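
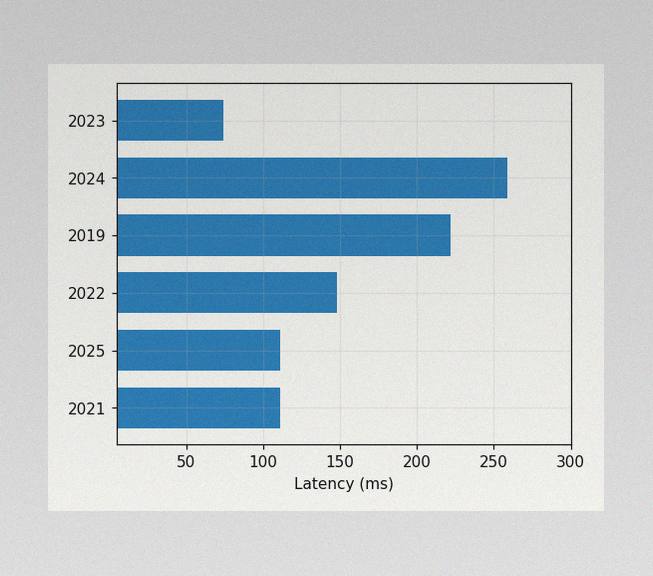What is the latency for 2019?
The image has some photo noise and uneven lighting. Reading along the chart's x-axis, the 2019 bar reaches 222ms.

222ms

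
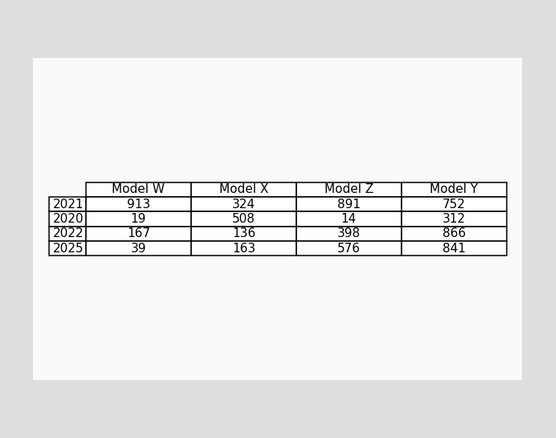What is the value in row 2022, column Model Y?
The (2022, Model Y) cell reads 866.

866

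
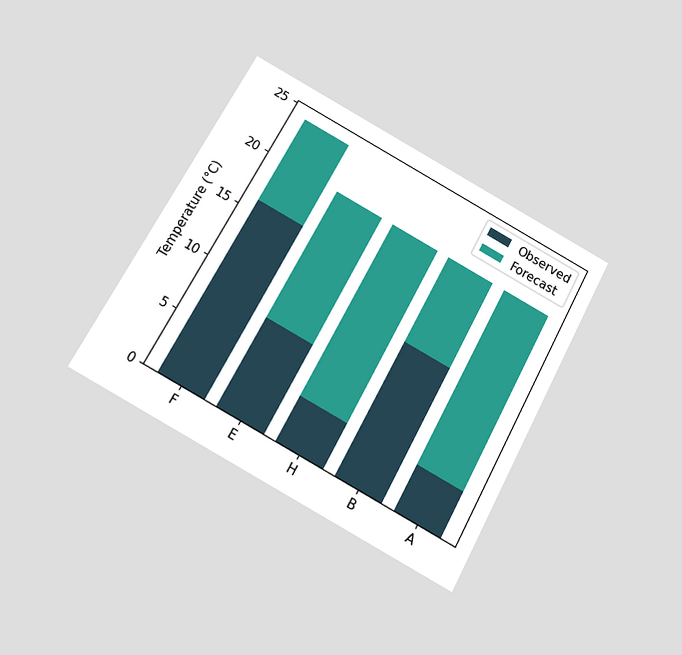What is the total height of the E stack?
The chart is tilted about 29° clockwise and viewed slightly from below. The E stack's top reaches 20°C on the y-axis.

20°C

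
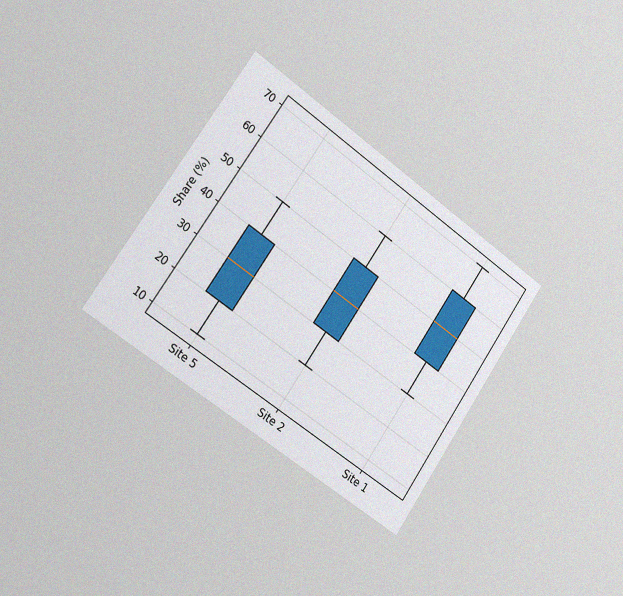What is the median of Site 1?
The chart is tilted about 34° clockwise and viewed slightly from the left, with some photo noise. The median line in the Site 1 box sits at 50%.

50%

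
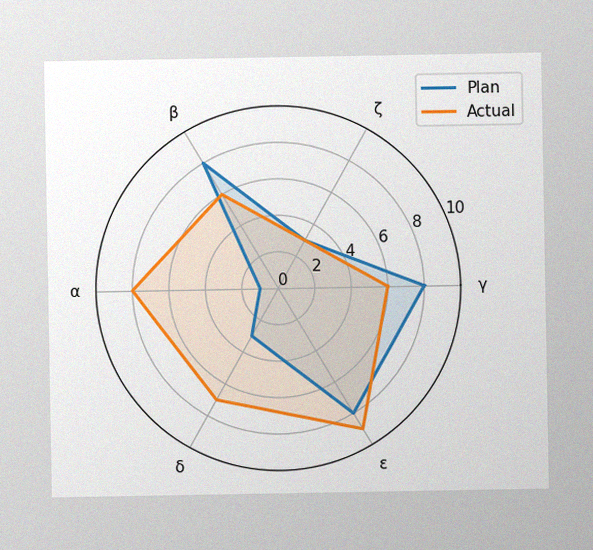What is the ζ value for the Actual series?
3

The image has some photo noise and uneven lighting. On the ζ axis, Actual reaches 3.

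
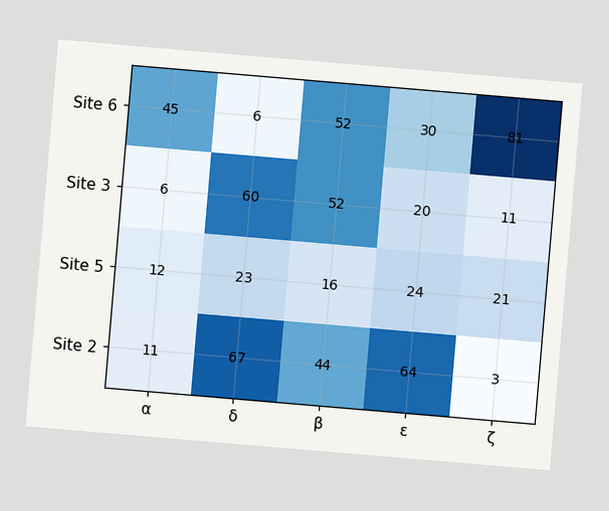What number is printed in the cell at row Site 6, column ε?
30

The chart is tilted about 5° clockwise. The (Site 6, ε) cell reads 30.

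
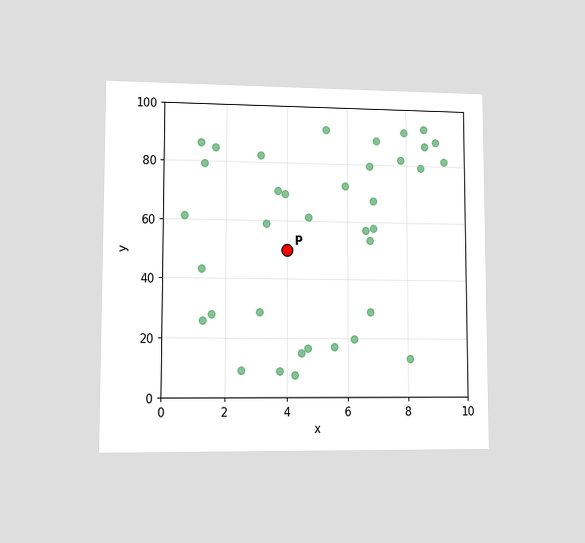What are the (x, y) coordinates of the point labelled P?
The chart is viewed at a slight angle. Following the gridlines from P to each axis, P sits at (4, 50).

(4, 50)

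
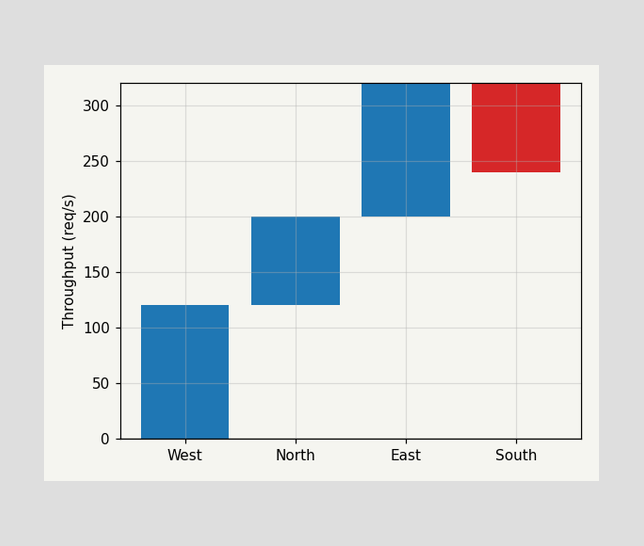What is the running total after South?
After South the running total reaches 240req/s.

240req/s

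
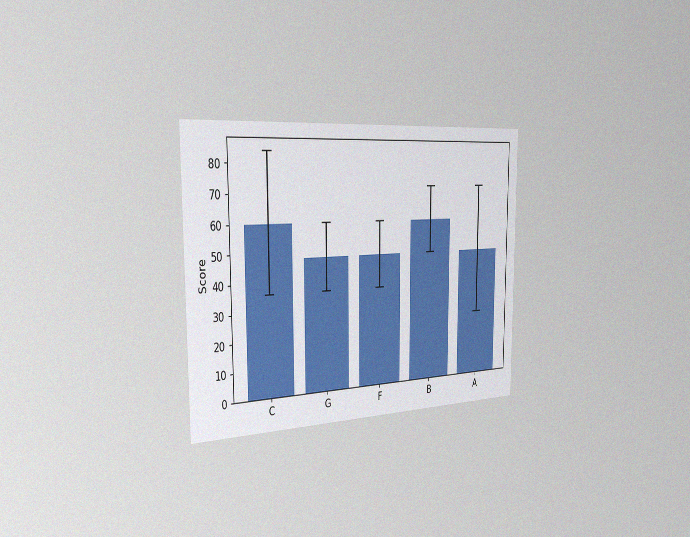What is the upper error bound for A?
72

The chart is viewed slightly from the left, with some photo noise. The A bar's upper whisker reaches 72.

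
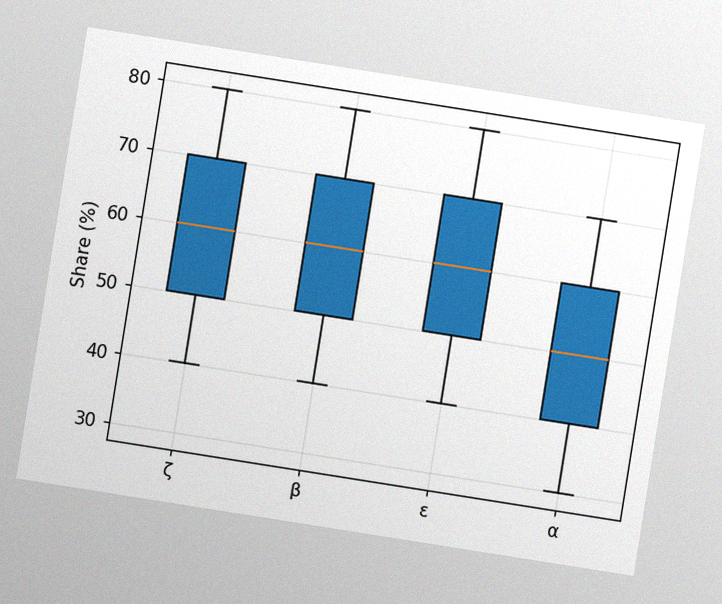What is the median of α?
50%

The chart is tilted about 9° clockwise, with some photo noise. The median line in the α box sits at 50%.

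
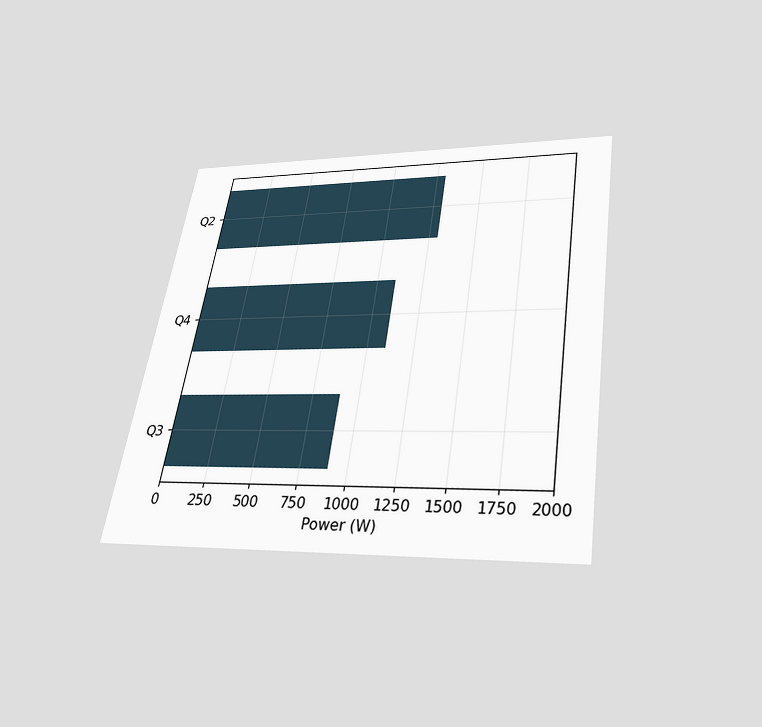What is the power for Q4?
1100W

The chart is tilted about 9° clockwise and viewed slightly from below. Reading along the chart's x-axis, the Q4 bar reaches 1100W.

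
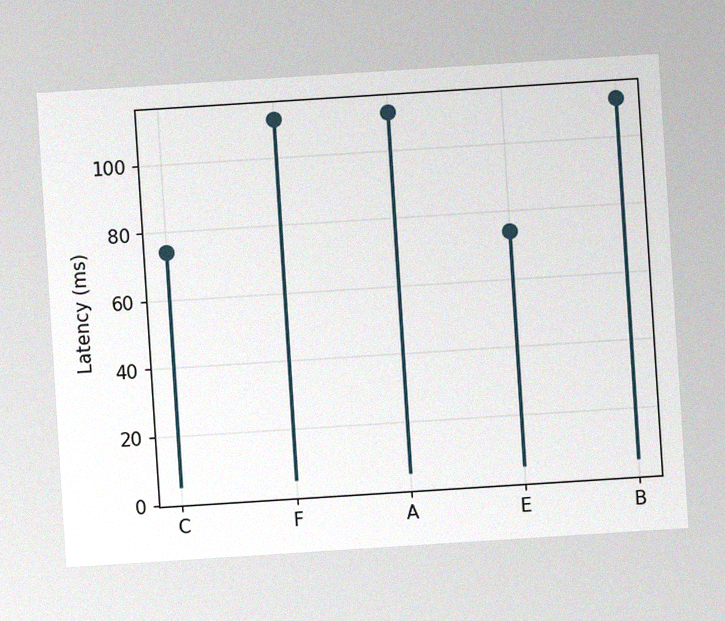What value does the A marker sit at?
The chart is tilted about 4° counter-clockwise, with some photo noise. The A marker sits at 111ms.

111ms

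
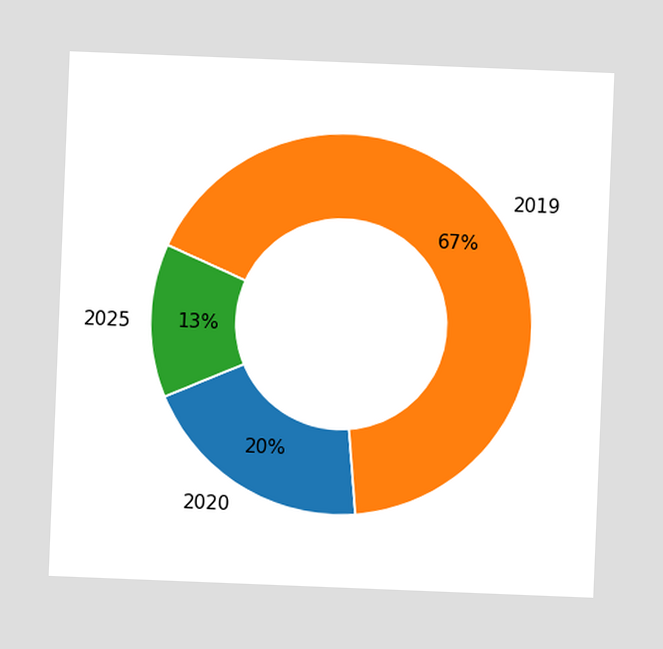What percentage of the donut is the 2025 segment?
The chart is tilted about 2° clockwise. The 2025 segment takes up 13% of the ring.

13%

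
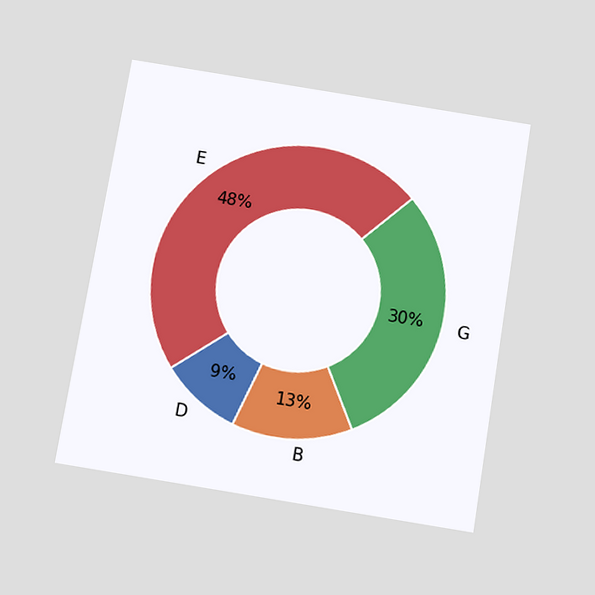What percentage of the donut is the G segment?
The chart is tilted about 9° clockwise and viewed slightly from below. The G segment takes up 30% of the ring.

30%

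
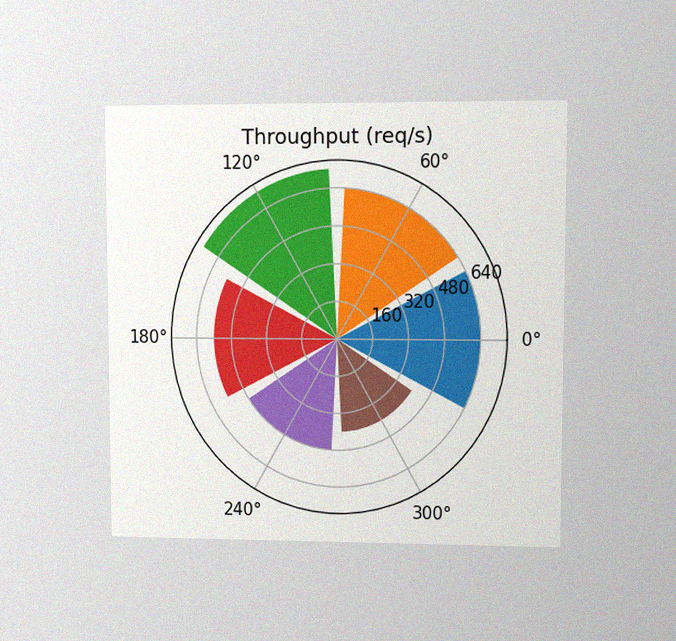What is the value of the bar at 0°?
The chart is viewed at a slight angle, with some photo noise. The bar at 0° reaches 640req/s on the radial axis.

640req/s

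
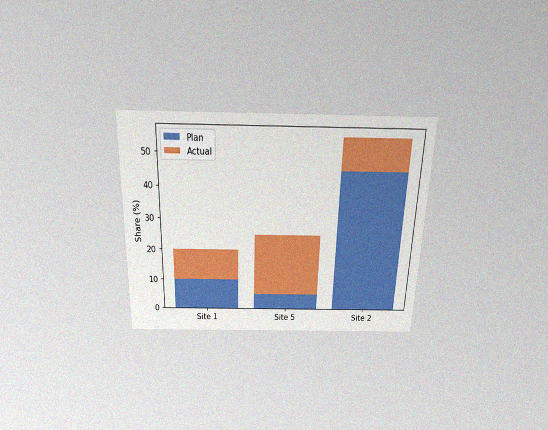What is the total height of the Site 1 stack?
The chart is viewed slightly from above, with some photo noise. The Site 1 stack's top reaches 20% on the y-axis.

20%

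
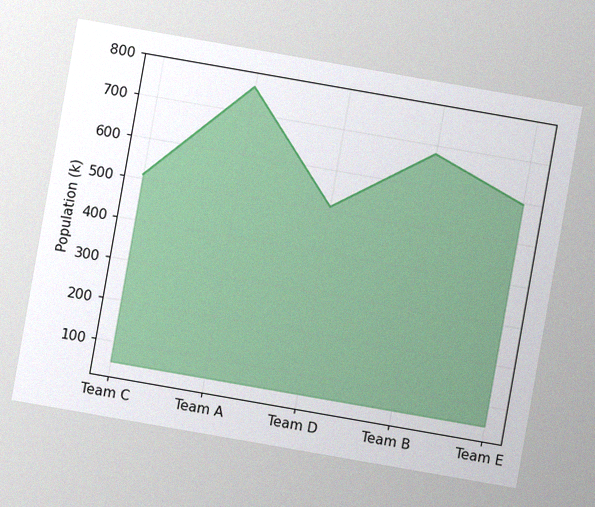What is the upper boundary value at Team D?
The chart is tilted about 10° clockwise, with some photo noise. At Team D the upper boundary is at 510k.

510k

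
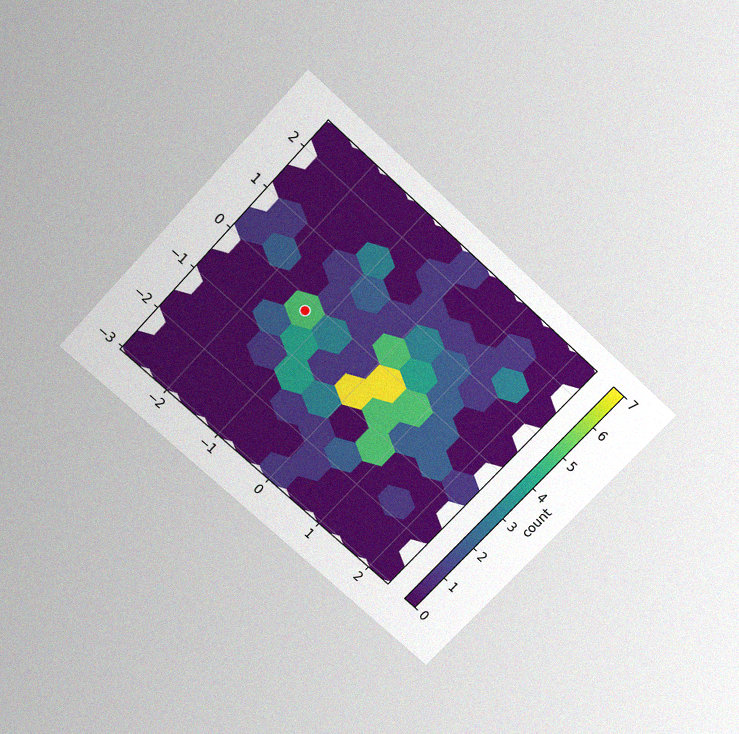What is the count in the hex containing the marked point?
5

The chart is tilted about 43° clockwise and viewed slightly from above, with some photo noise. The marked hex reads 5 on the colorbar.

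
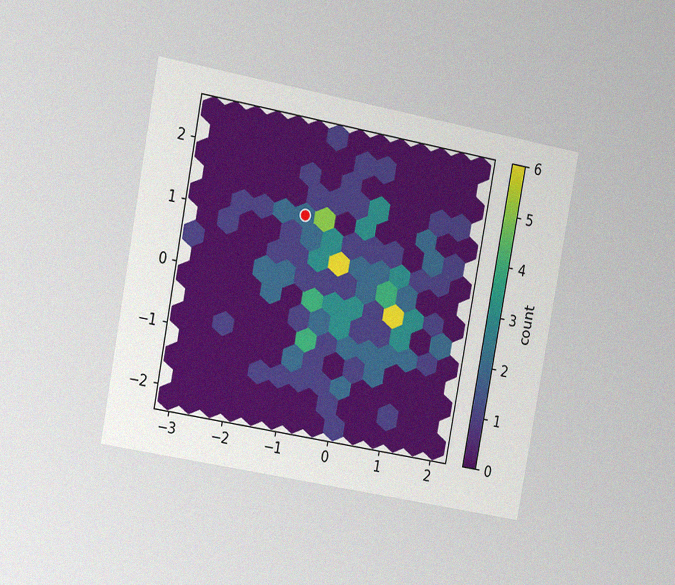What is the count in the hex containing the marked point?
2

The chart is tilted about 10° clockwise and viewed slightly from the left, with some photo noise. The marked hex reads 2 on the colorbar.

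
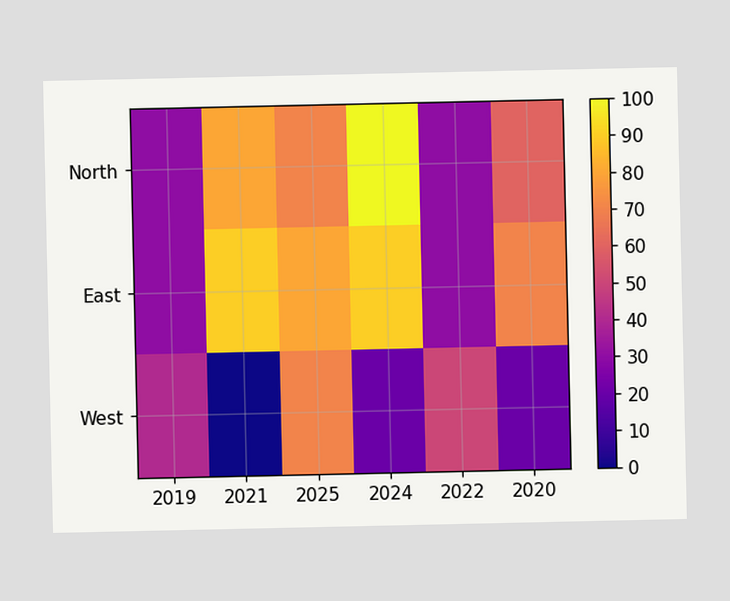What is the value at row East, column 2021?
Matching cell (East, 2021) against the colorbar gives 90.

90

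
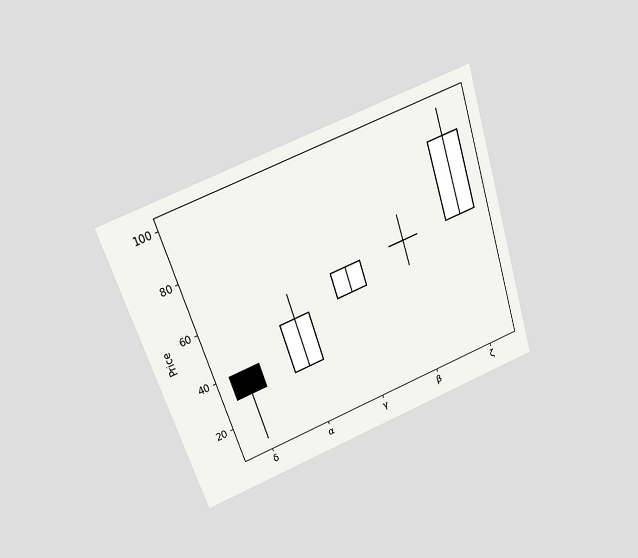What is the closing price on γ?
The chart is tilted about 18° counter-clockwise and viewed slightly from above. The γ candle closes at 60.

60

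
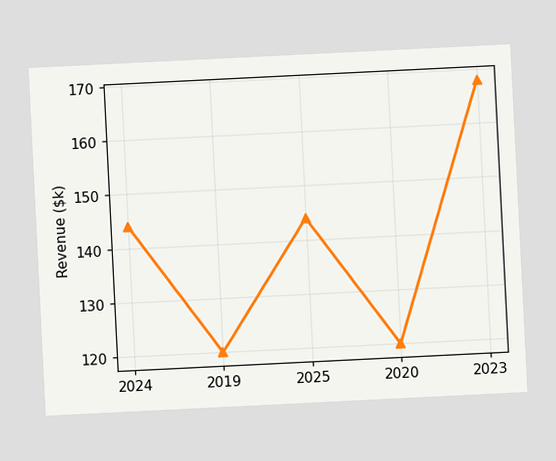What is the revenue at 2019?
The chart is tilted about 3° counter-clockwise. At 2019, the line is at $120k.

$120k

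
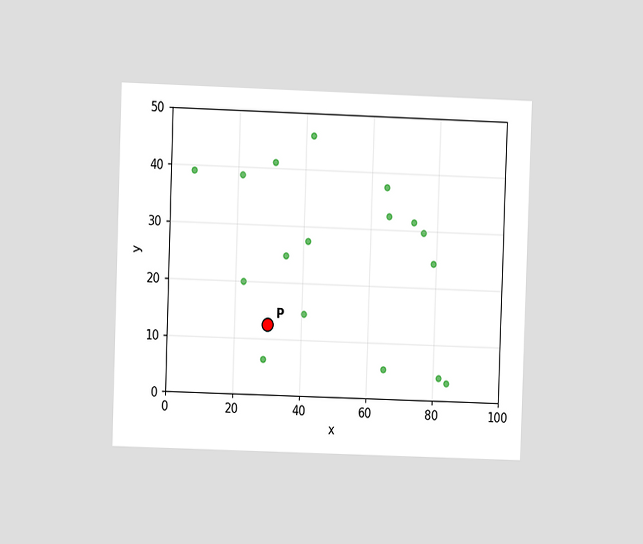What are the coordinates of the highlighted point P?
(30, 12.5)

The chart is viewed at a slight angle. Following the gridlines from P to each axis, P sits at (30, 12.5).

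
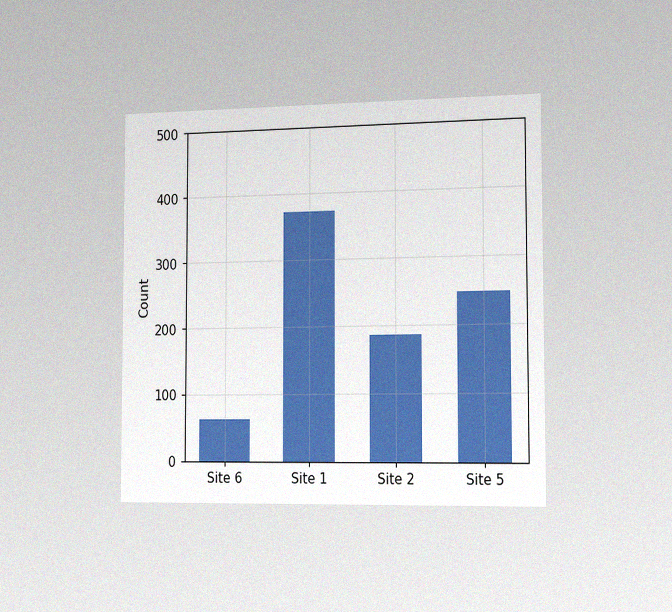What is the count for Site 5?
248

The chart is viewed slightly from the right, with some photo noise. Reading along the chart's y-axis, the Site 5 bar reaches 248.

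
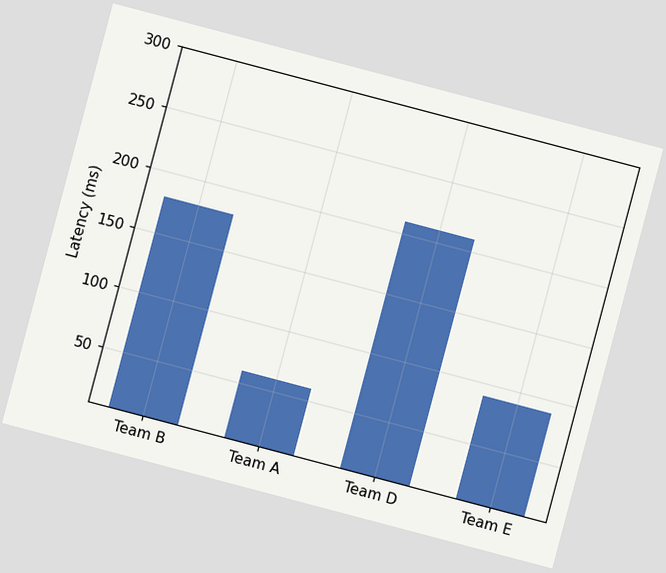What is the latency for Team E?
The chart is tilted about 15° clockwise. Reading along the chart's y-axis, the Team E bar reaches 90ms.

90ms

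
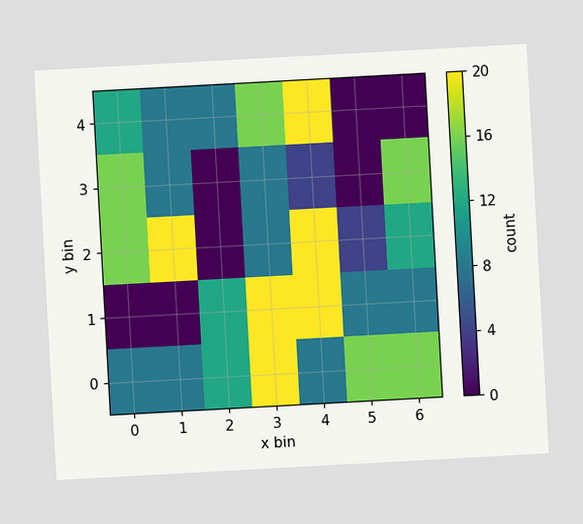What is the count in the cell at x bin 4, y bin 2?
20

The chart is tilted about 3° counter-clockwise. Matching the cell (4, 2) against the colorbar gives 20.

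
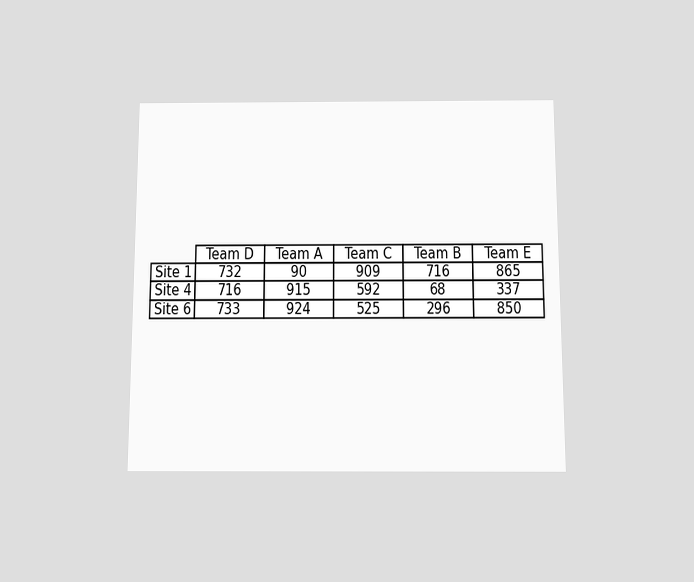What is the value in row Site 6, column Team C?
525

The chart is viewed slightly from below. The (Site 6, Team C) cell reads 525.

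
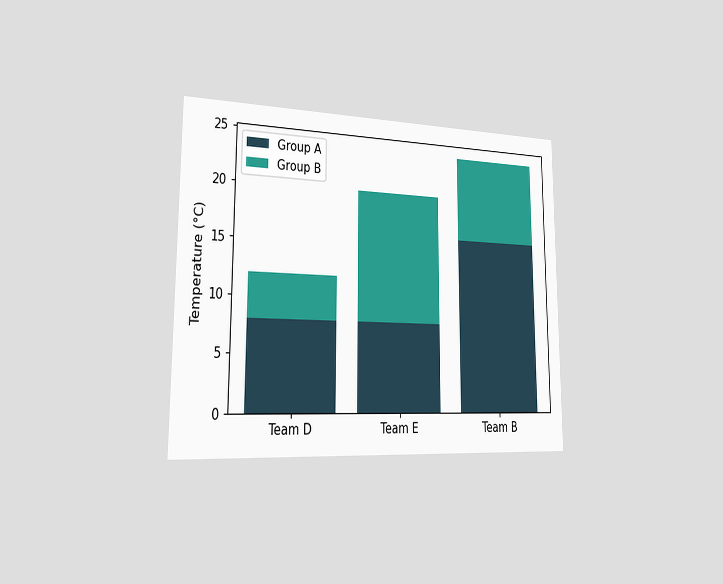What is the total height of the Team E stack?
20°C

The chart is viewed slightly from the left. The Team E stack's top reaches 20°C on the y-axis.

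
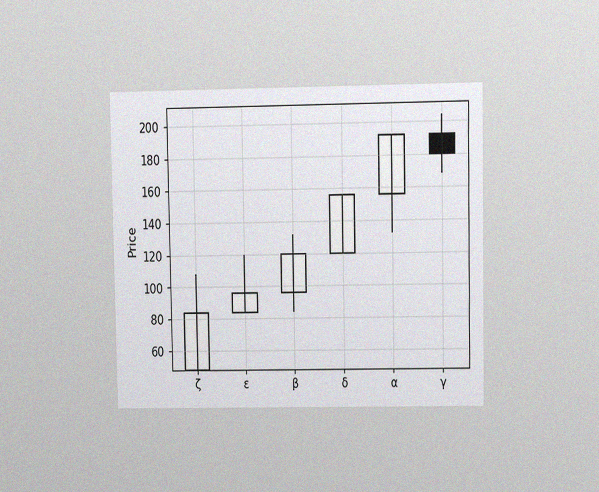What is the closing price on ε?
The chart is viewed at a slight angle, with some photo noise. The ε candle closes at 96.

96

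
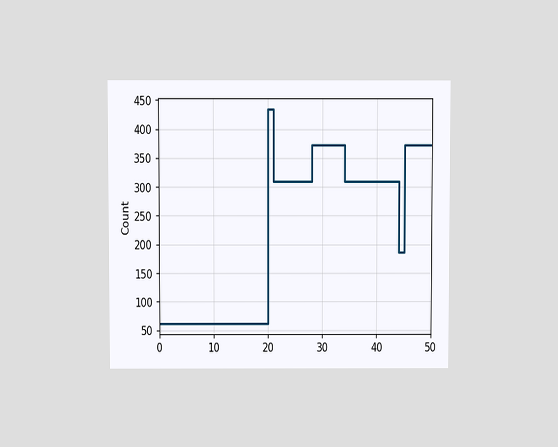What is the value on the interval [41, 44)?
310

The chart is viewed slightly from above. On [41, 44) the step sits at 310.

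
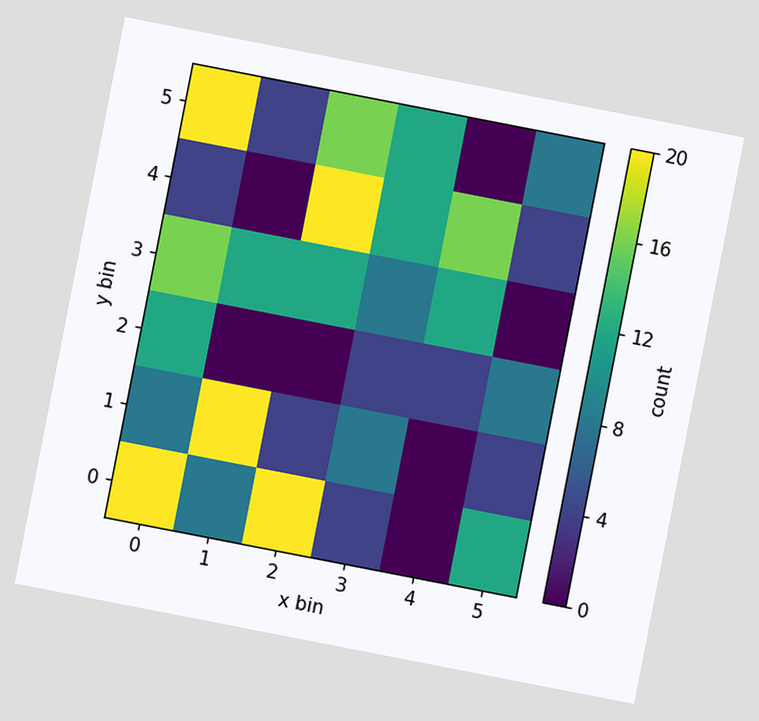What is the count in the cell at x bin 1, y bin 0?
8

The chart is tilted about 11° clockwise. Matching the cell (1, 0) against the colorbar gives 8.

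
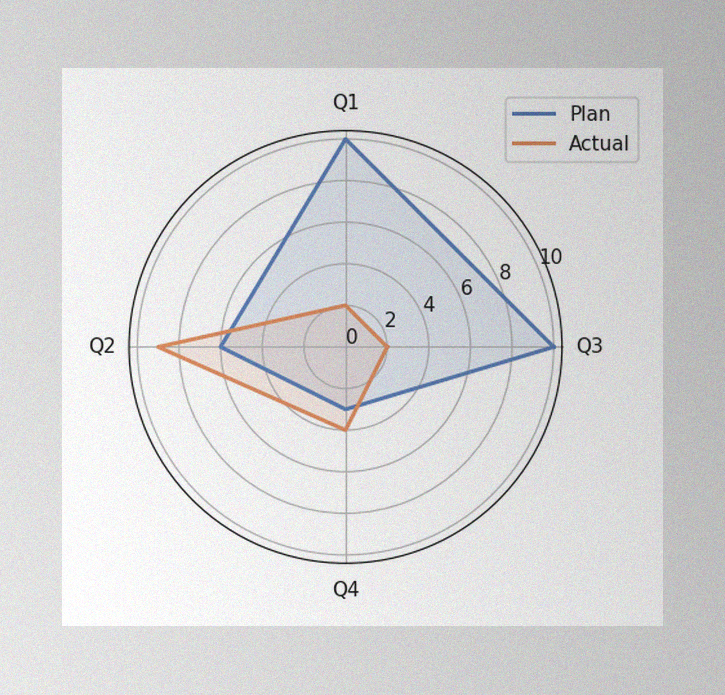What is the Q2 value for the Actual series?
9

The image has some photo noise and uneven lighting. On the Q2 axis, Actual reaches 9.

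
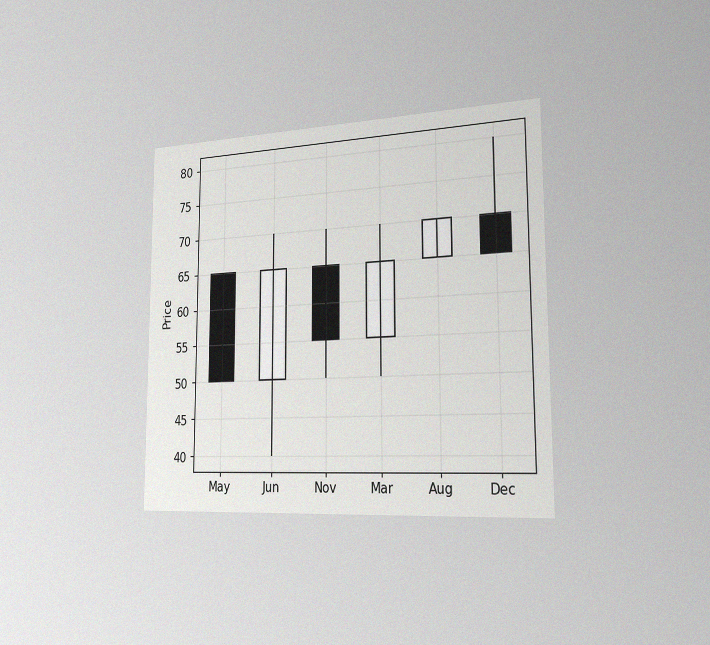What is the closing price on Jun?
65

The chart is viewed slightly from the right, with some photo noise. The Jun candle closes at 65.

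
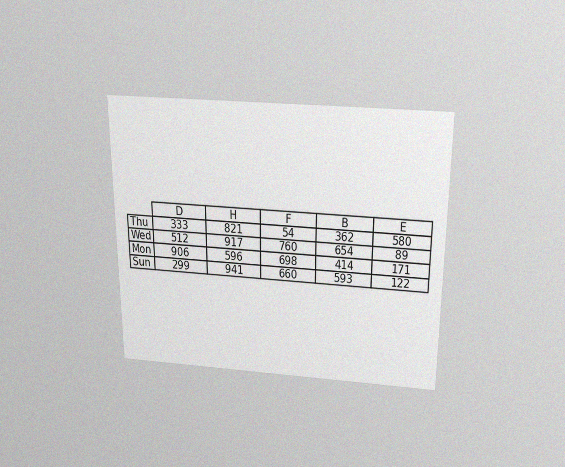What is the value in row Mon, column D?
906

The chart is viewed slightly from above, with some photo noise. The (Mon, D) cell reads 906.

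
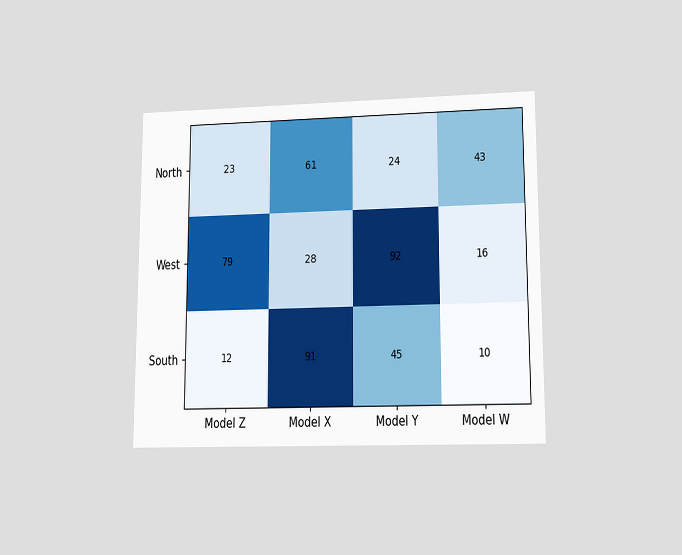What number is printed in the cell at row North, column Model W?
The chart is viewed at a slight angle. The (North, Model W) cell reads 43.

43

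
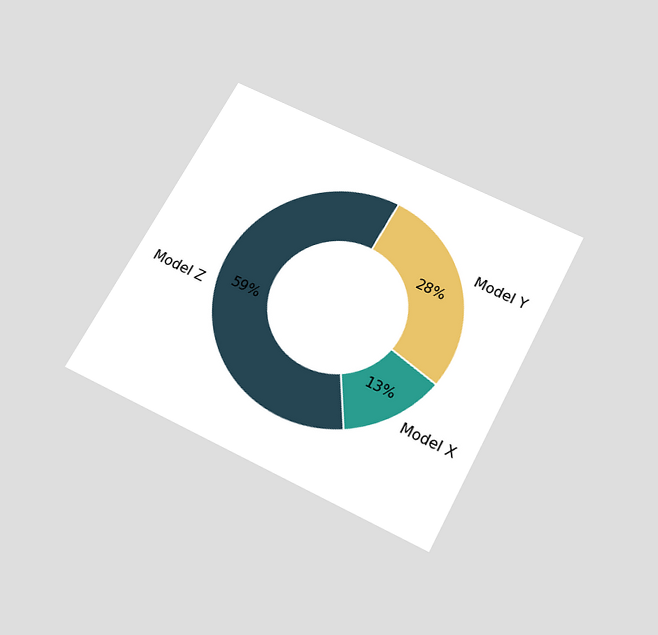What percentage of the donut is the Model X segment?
13%

The chart is tilted about 28° clockwise and viewed slightly from below. The Model X segment takes up 13% of the ring.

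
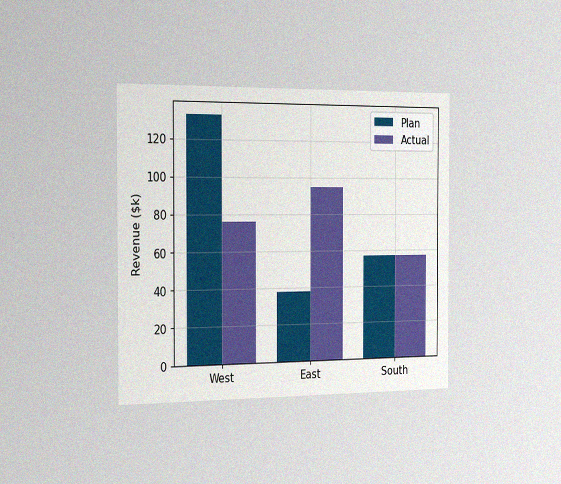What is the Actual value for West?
$76k

The chart is viewed slightly from the left, with some photo noise. The Actual bar at West reaches $76k on the y-axis.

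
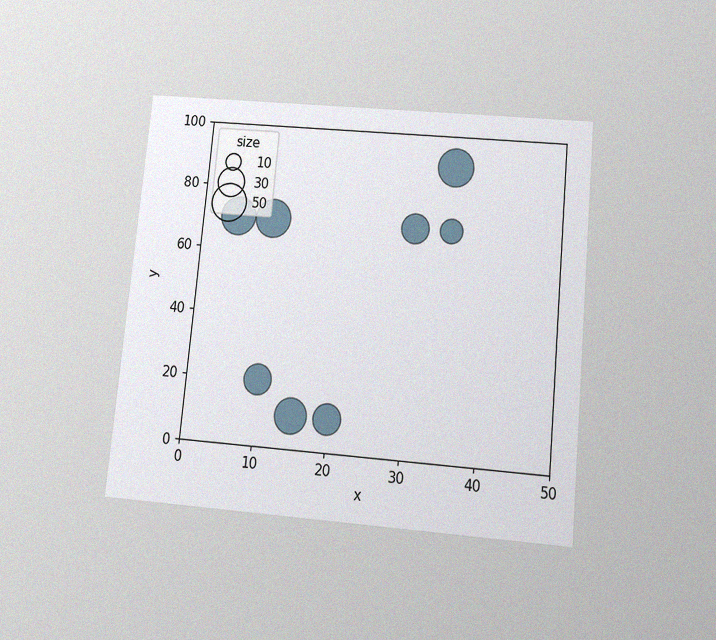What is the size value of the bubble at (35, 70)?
The chart is tilted about 5° clockwise and viewed slightly from below, with some photo noise. Matching the bubble at (35, 70) against the size legend gives 20.

20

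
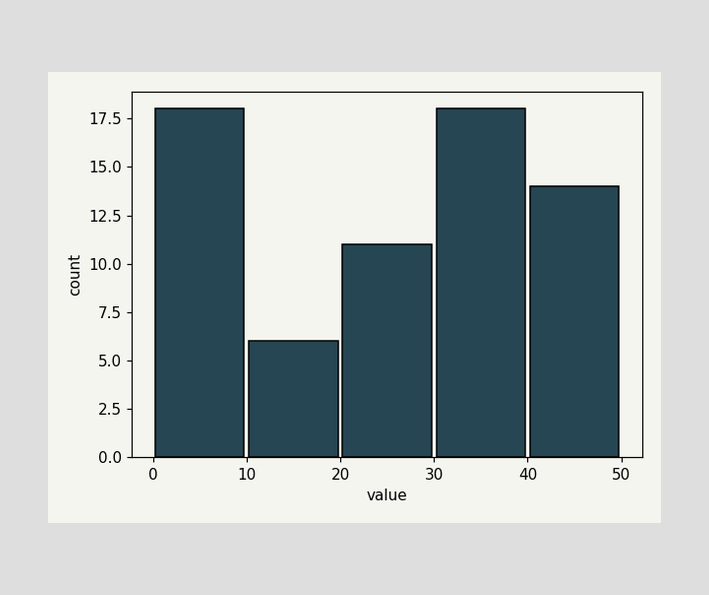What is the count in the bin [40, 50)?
The [40, 50) bin has height 14.

14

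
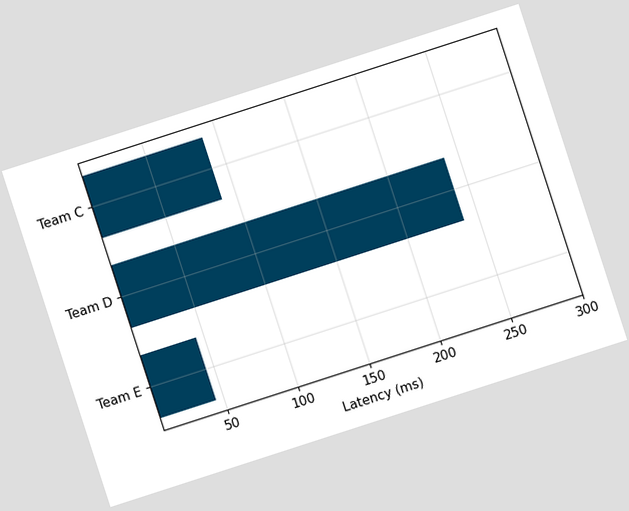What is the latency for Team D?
240ms

The chart is tilted about 18° counter-clockwise. Reading along the chart's x-axis, the Team D bar reaches 240ms.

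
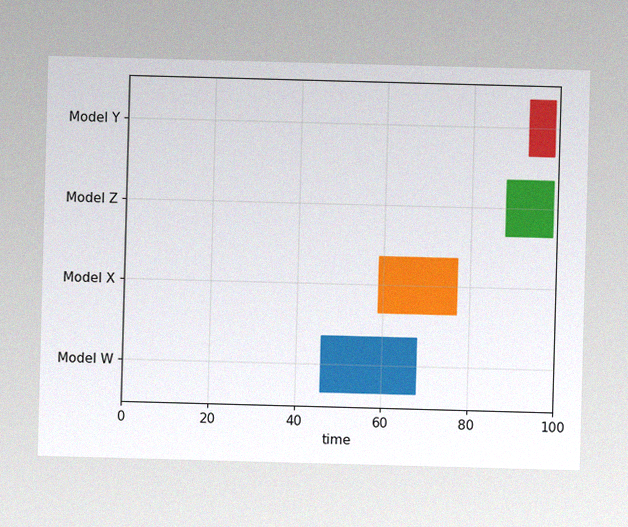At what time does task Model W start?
46

The image has some photo noise and uneven lighting. The Model W bar begins at t=46.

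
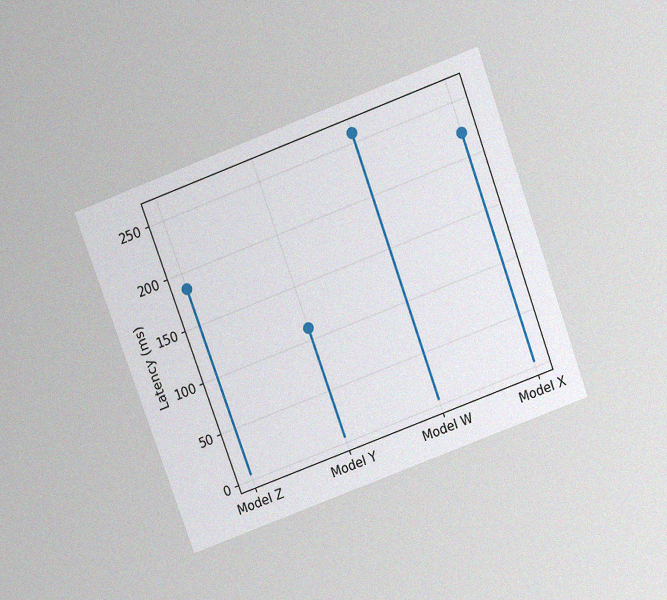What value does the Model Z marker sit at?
The chart is tilted about 20° counter-clockwise and viewed slightly from above, with some photo noise. The Model Z marker sits at 185ms.

185ms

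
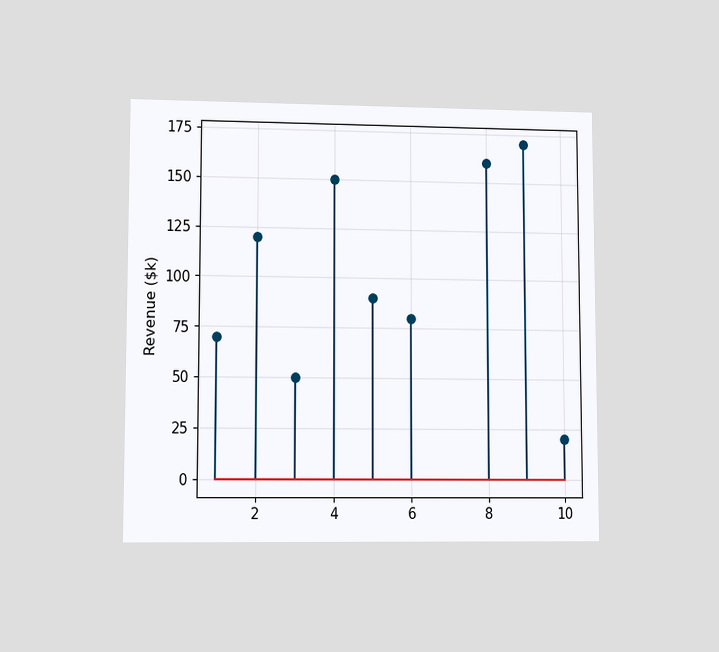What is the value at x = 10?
$20k

The chart is viewed at a slight angle. The stem at x=10 reaches $20k.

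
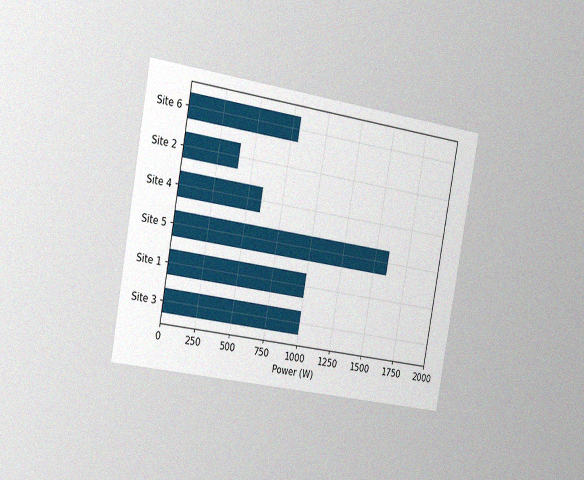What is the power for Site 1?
The chart is tilted about 10° clockwise and viewed slightly from the left, with some photo noise. Reading along the chart's x-axis, the Site 1 bar reaches 1000W.

1000W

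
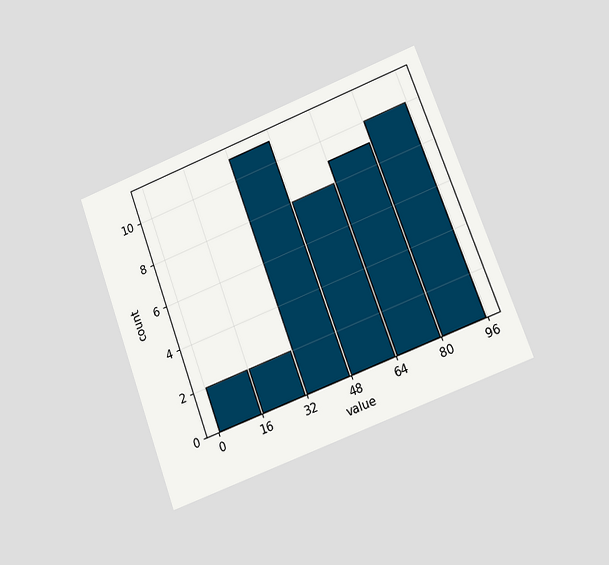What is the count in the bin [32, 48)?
11

The chart is tilted about 20° counter-clockwise and viewed at a slight angle. The [32, 48) bin has height 11.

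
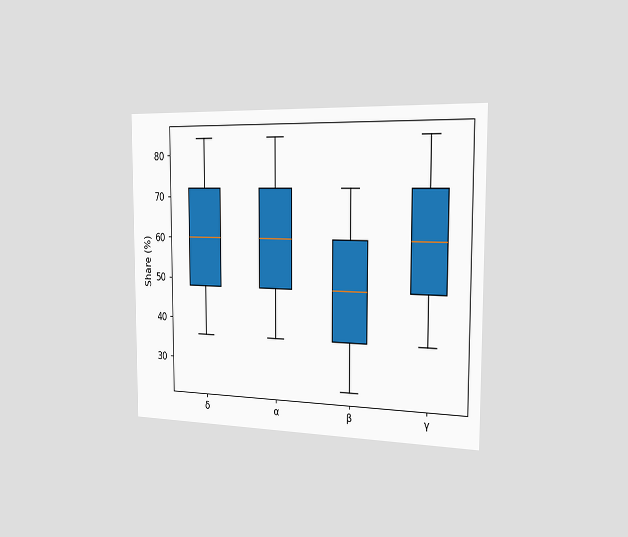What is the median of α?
60%

The chart is viewed slightly from the right. The median line in the α box sits at 60%.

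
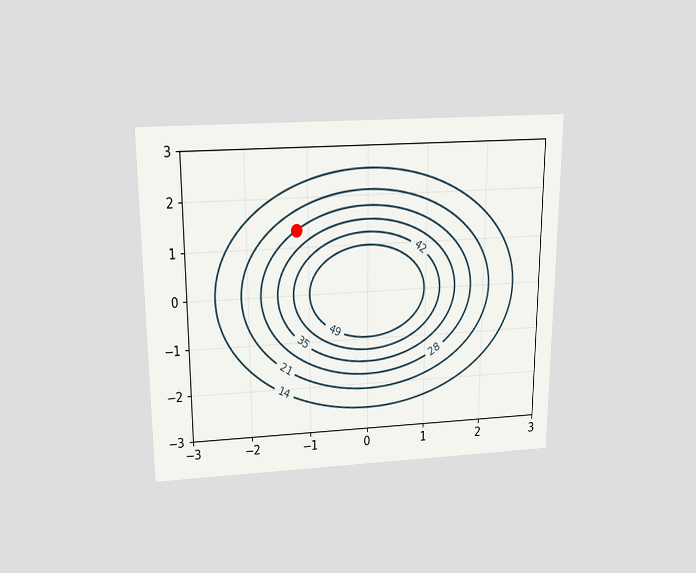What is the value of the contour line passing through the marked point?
The chart is viewed slightly from above. The marked point sits on the contour labelled 28.

28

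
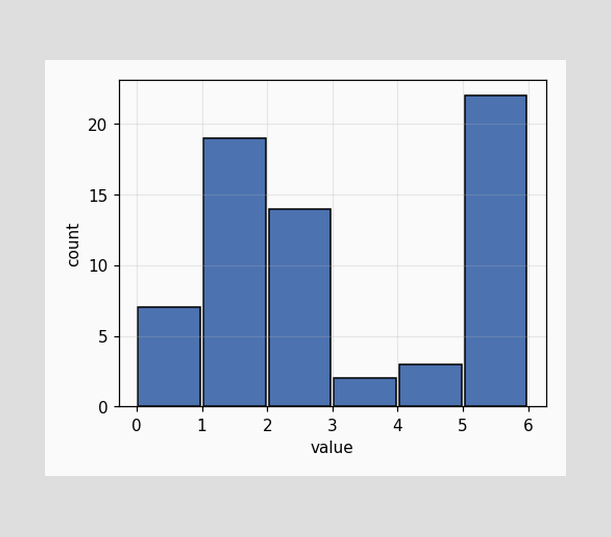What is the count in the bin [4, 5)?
The [4, 5) bin has height 3.

3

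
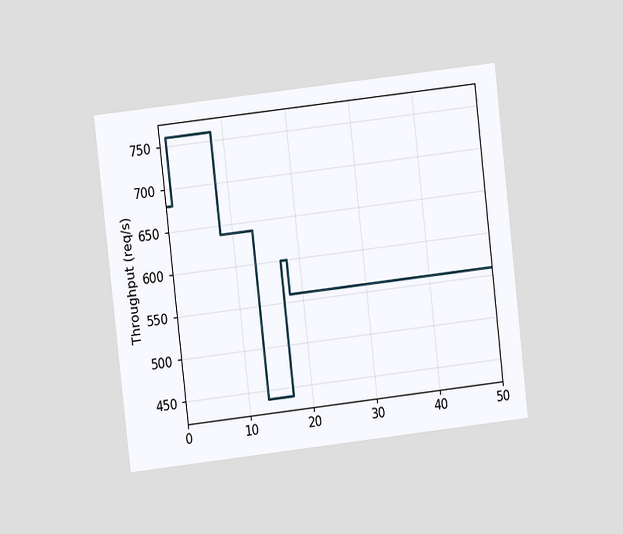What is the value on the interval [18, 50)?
560req/s

The chart is tilted about 7° counter-clockwise and viewed at a slight angle. On [18, 50) the step sits at 560req/s.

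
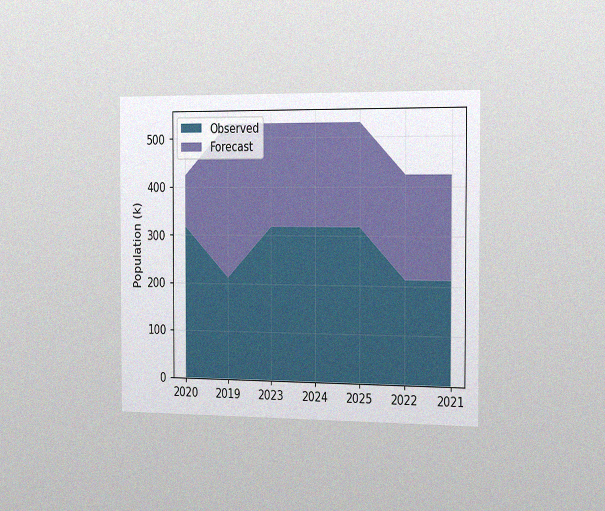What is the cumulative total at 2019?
530k

The chart is viewed slightly from the right, with some photo noise. The stacked total at 2019 reaches 530k.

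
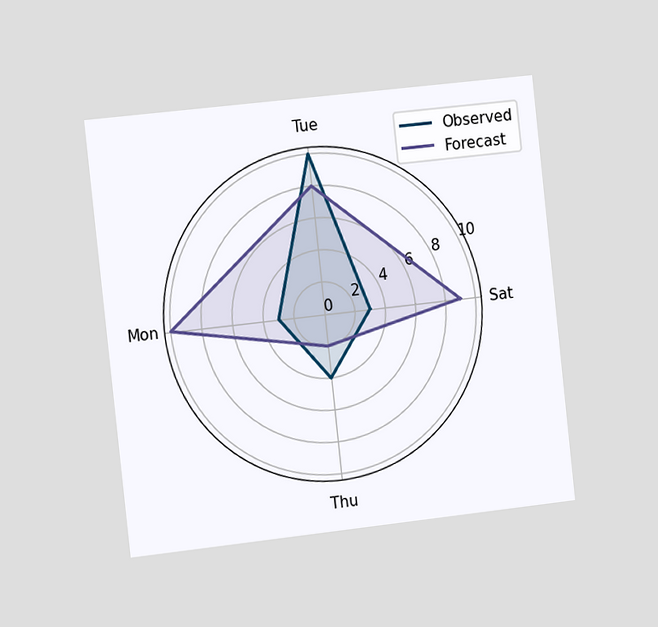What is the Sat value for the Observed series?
3

The chart is tilted about 6° counter-clockwise and viewed at a slight angle. On the Sat axis, Observed reaches 3.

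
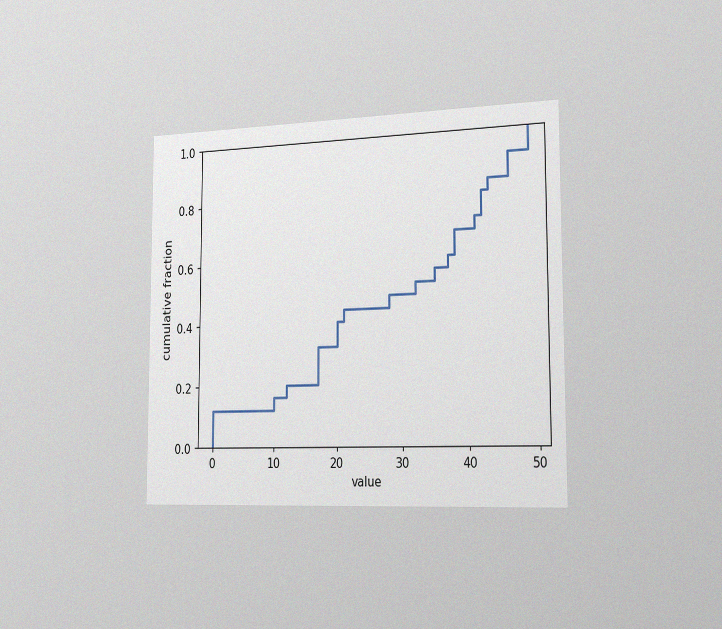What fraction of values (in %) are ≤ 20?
40%

The chart is viewed slightly from the right, with some photo noise. At x=20 the ECDF step is at 40%.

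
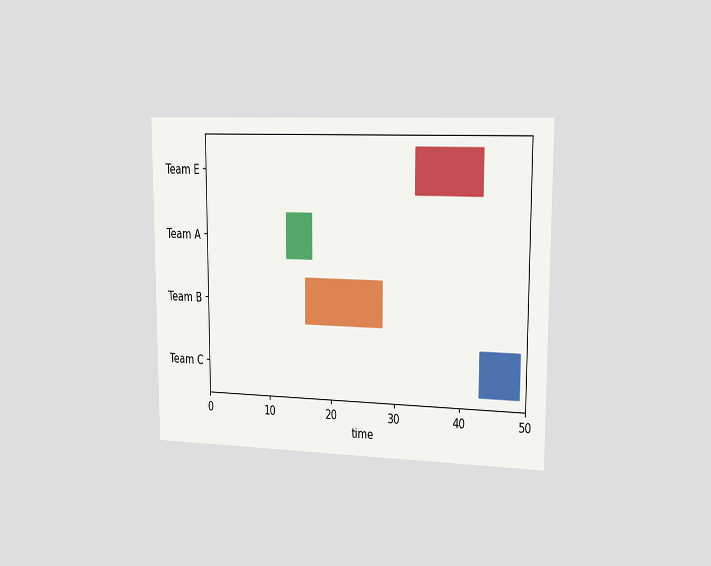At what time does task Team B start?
The chart is viewed slightly from the right. The Team B bar begins at t=16.

16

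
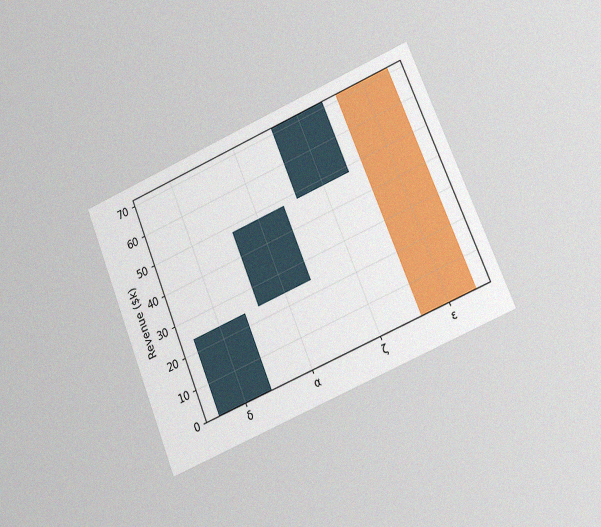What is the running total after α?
The chart is tilted about 22° counter-clockwise and viewed at a slight angle, with some photo noise. After α the running total reaches $48k.

$48k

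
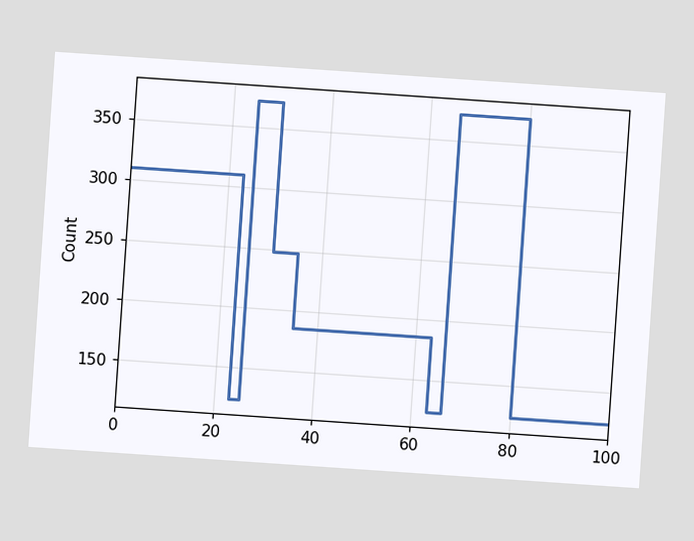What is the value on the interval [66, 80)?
372

The chart is tilted about 4° clockwise. On [66, 80) the step sits at 372.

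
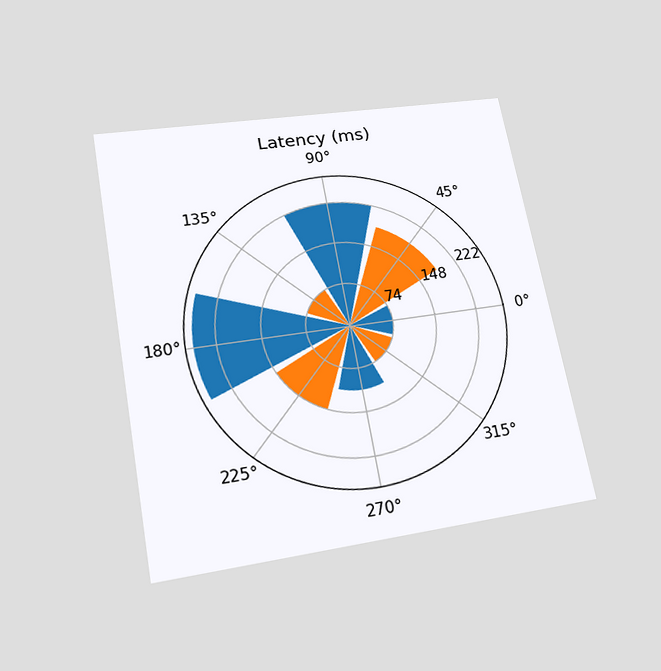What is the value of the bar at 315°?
The chart is tilted about 10° counter-clockwise and viewed slightly from below. The bar at 315° reaches 74ms on the radial axis.

74ms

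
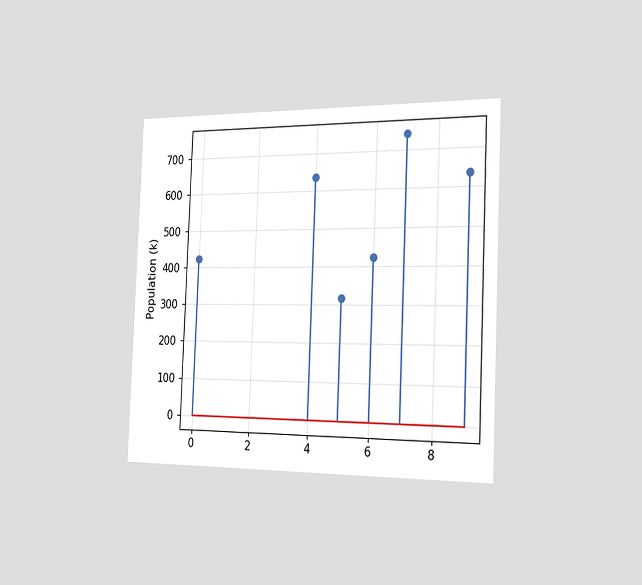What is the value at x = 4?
The chart is tilted about 2° clockwise and viewed slightly from the right. The stem at x=4 reaches 636k.

636k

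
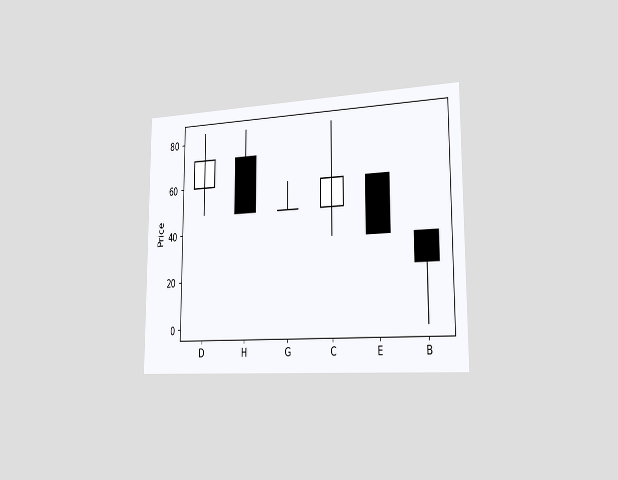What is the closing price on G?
48

The chart is viewed slightly from the right. The G candle closes at 48.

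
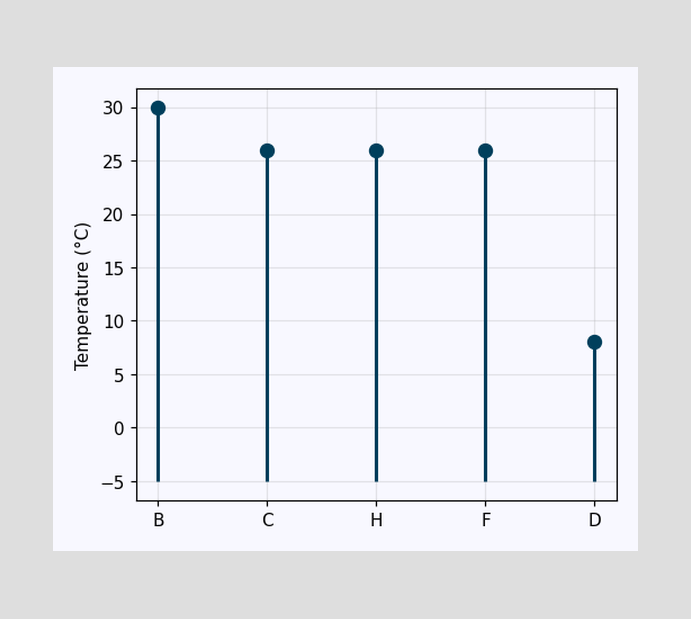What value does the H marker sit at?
The H marker sits at 26°C.

26°C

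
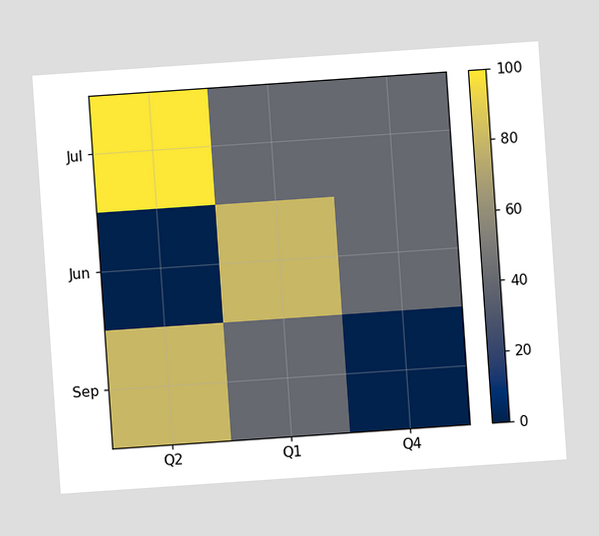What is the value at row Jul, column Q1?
The chart is tilted about 4° counter-clockwise. Matching cell (Jul, Q1) against the colorbar gives 40.

40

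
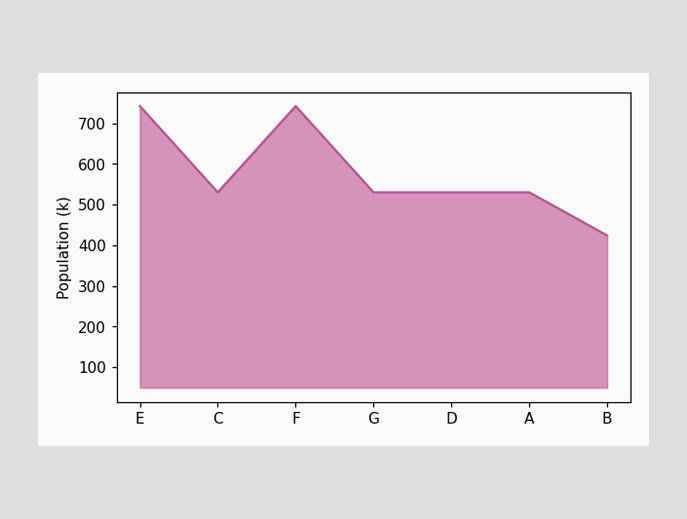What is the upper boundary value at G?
530k

At G the upper boundary is at 530k.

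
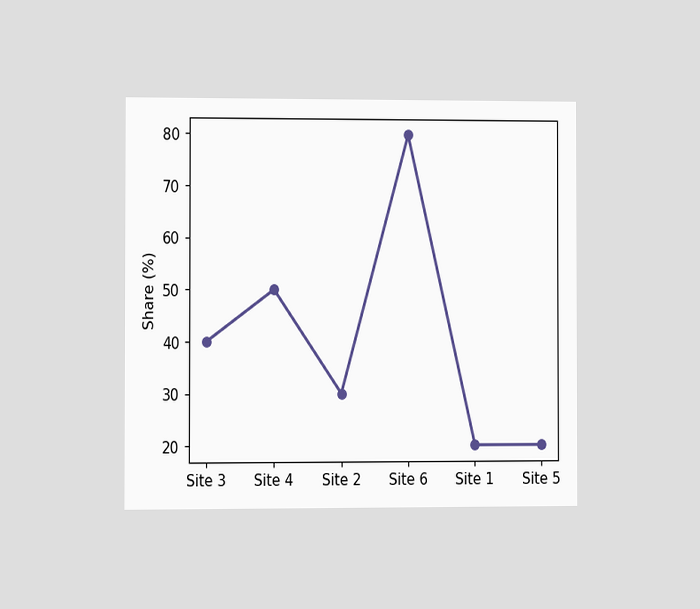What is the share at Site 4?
The chart is viewed at a slight angle. At Site 4, the line is at 50%.

50%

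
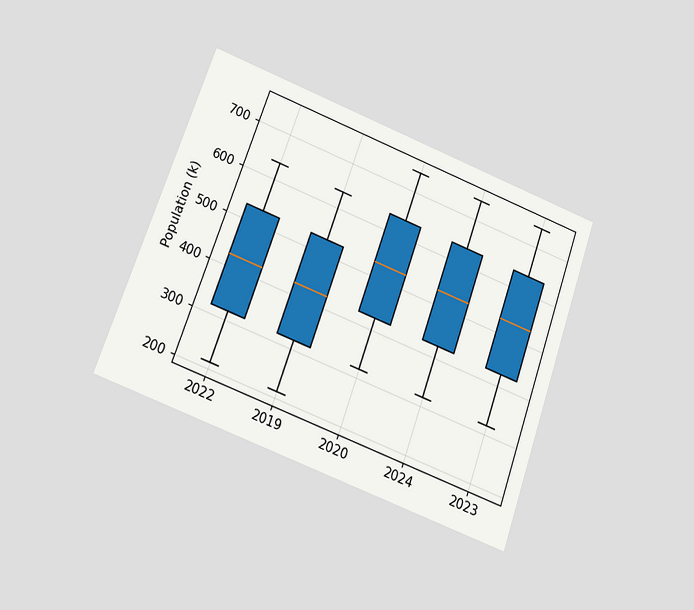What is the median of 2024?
The chart is tilted about 20° clockwise and viewed at a slight angle. The median line in the 2024 box sits at 530k.

530k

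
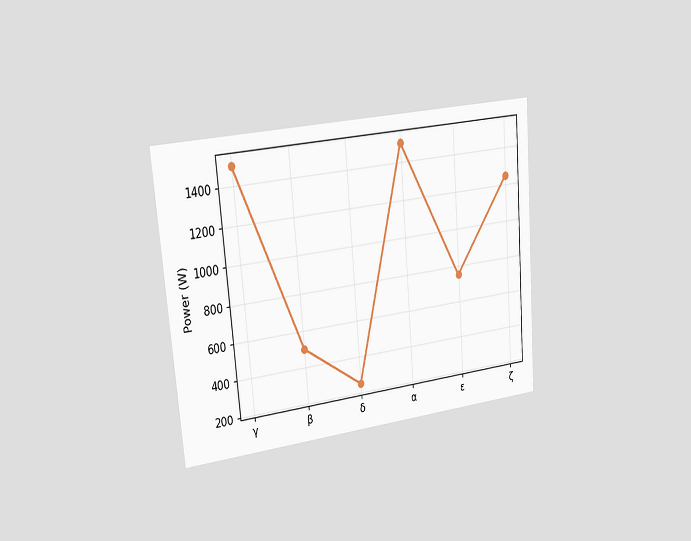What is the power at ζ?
1250W

The chart is tilted about 5° counter-clockwise and viewed slightly from the left. At ζ, the line is at 1250W.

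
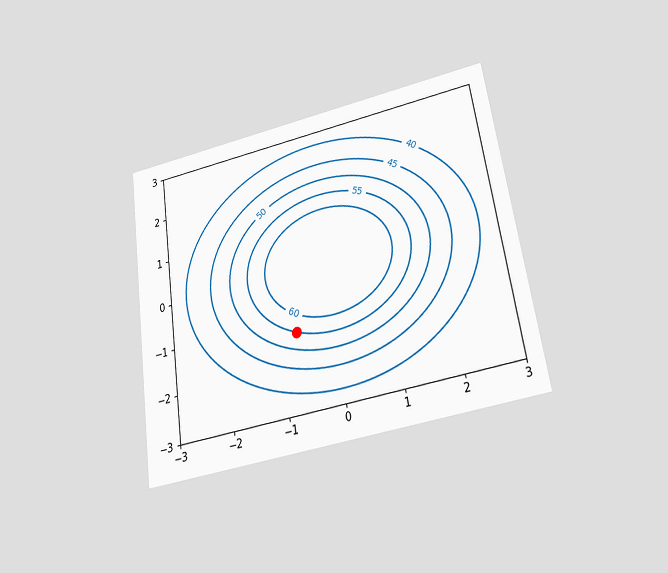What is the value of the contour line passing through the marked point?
55

The chart is tilted about 8° counter-clockwise and viewed slightly from below. The marked point sits on the contour labelled 55.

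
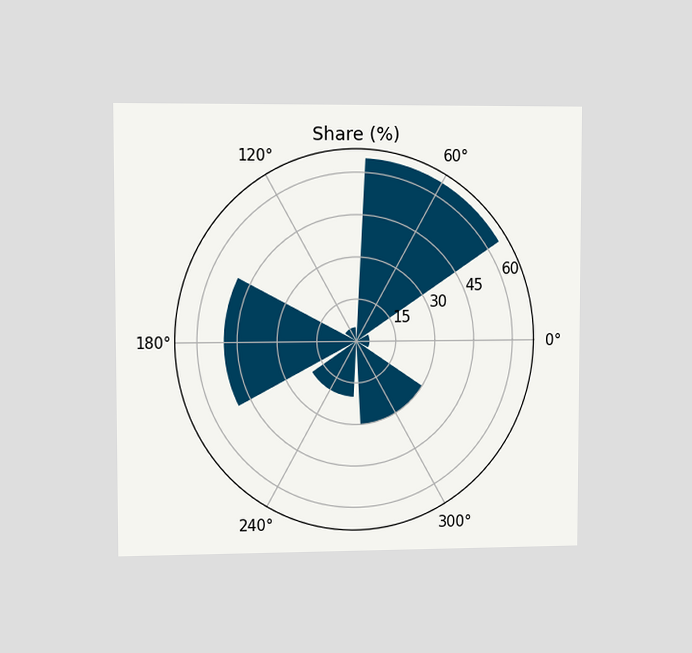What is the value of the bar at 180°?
The chart is viewed at a slight angle. The bar at 180° reaches 50% on the radial axis.

50%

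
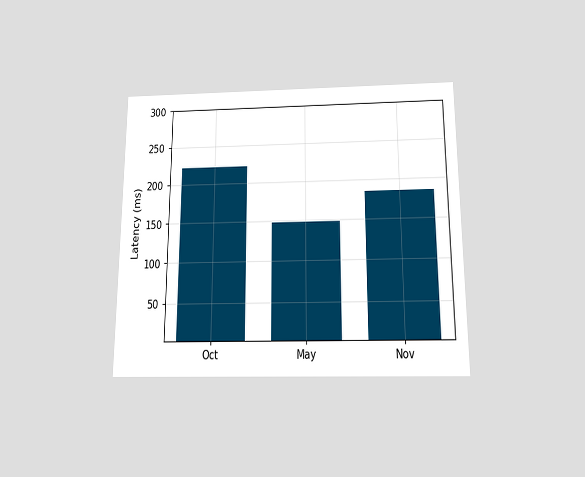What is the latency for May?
The chart is viewed slightly from below. Reading along the chart's y-axis, the May bar reaches 148ms.

148ms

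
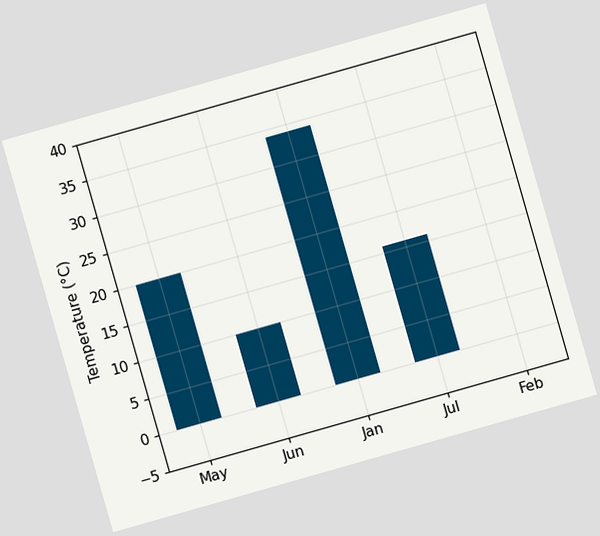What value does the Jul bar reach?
16°C

The chart is tilted about 16° counter-clockwise. Reading along the chart's y-axis, the Jul bar reaches 16°C.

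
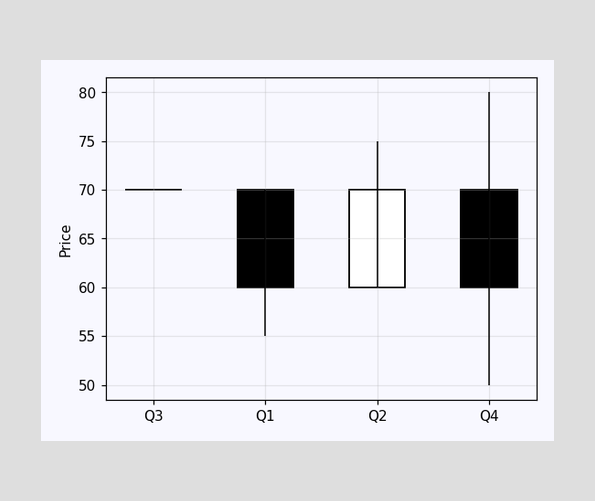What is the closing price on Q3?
The Q3 candle closes at 70.

70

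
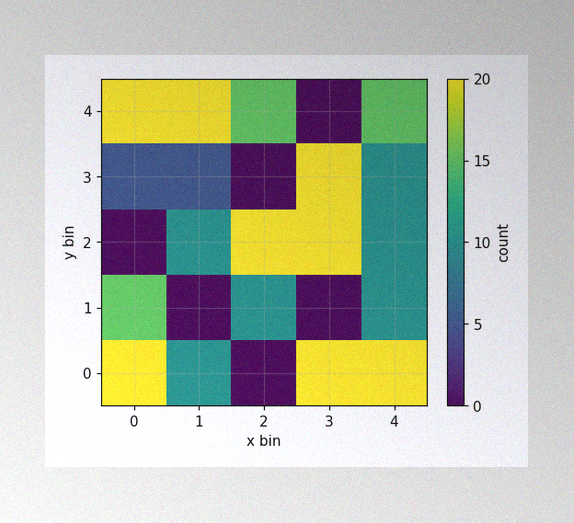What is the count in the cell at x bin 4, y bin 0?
20

The image has some photo noise and uneven lighting. Matching the cell (4, 0) against the colorbar gives 20.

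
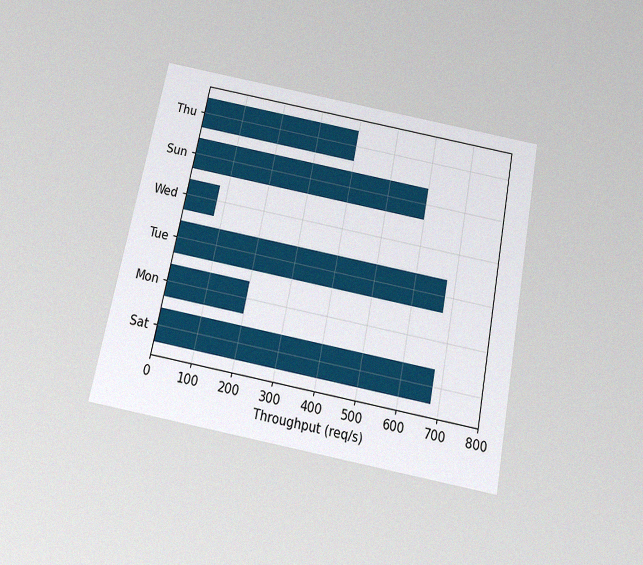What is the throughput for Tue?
680req/s

The chart is tilted about 11° clockwise and viewed slightly from below, with some photo noise. Reading along the chart's x-axis, the Tue bar reaches 680req/s.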